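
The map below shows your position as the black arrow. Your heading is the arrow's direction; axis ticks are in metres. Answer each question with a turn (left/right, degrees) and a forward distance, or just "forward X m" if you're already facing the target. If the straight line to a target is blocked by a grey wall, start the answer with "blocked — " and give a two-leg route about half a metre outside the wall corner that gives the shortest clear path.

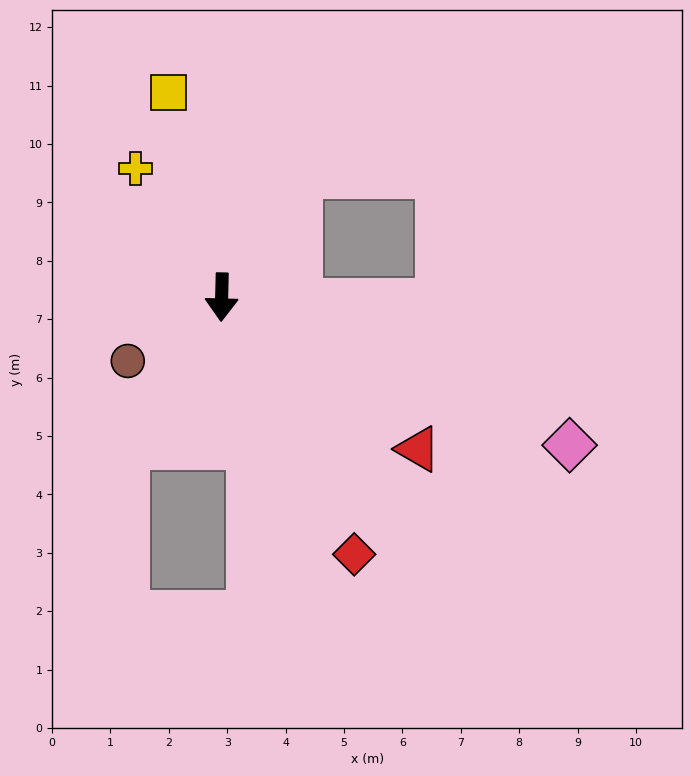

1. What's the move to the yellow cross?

turn right 145°, forward 2.7 m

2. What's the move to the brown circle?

turn right 54°, forward 1.9 m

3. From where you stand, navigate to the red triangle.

turn left 54°, forward 4.3 m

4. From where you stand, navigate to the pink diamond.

turn left 68°, forward 6.5 m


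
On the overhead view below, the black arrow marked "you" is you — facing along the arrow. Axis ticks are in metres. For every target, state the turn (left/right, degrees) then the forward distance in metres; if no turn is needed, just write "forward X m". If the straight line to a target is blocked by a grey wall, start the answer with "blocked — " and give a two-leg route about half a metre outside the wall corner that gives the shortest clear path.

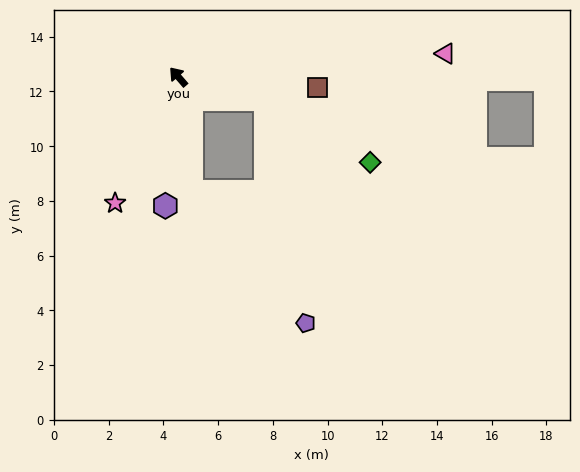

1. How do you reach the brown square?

turn right 135°, forward 5.1 m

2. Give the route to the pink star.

turn left 113°, forward 5.2 m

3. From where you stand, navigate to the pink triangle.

turn right 126°, forward 9.8 m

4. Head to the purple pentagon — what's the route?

blocked — turn left 146°, forward 4.2 m, then turn left 34°, forward 6.4 m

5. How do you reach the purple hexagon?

turn left 133°, forward 4.7 m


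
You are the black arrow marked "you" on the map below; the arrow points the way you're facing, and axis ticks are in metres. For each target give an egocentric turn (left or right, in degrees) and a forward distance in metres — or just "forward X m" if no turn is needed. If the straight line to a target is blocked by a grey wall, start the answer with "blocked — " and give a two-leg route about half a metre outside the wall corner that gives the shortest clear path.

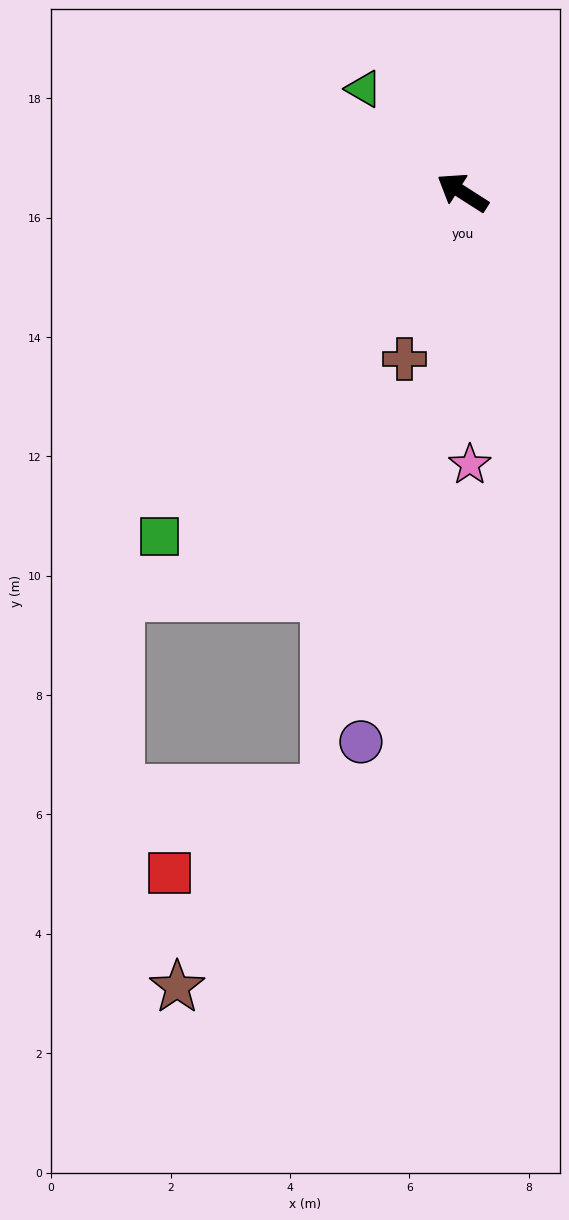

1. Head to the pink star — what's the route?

turn left 124°, forward 4.6 m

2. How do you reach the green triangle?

turn right 14°, forward 2.4 m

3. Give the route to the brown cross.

turn left 103°, forward 3.0 m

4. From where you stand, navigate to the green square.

turn left 81°, forward 7.7 m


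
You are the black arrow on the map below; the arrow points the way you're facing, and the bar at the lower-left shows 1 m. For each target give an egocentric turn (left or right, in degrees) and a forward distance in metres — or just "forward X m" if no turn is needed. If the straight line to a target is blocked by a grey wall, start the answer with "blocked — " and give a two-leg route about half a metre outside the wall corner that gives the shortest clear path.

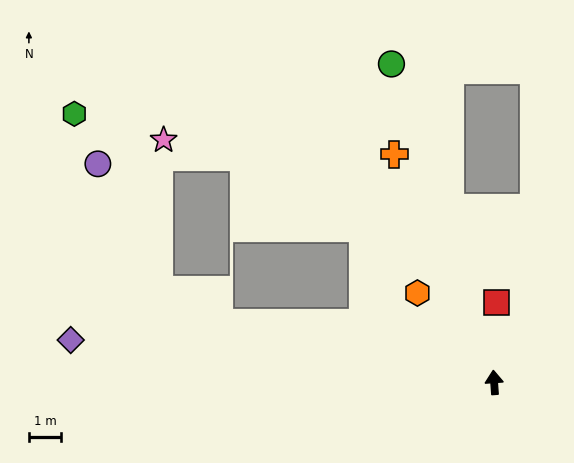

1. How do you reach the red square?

turn right 6°, forward 2.5 m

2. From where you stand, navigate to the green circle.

turn left 14°, forward 10.3 m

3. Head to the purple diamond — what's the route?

turn left 80°, forward 13.1 m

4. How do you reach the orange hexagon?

turn left 37°, forward 3.6 m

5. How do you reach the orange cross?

turn left 20°, forward 7.7 m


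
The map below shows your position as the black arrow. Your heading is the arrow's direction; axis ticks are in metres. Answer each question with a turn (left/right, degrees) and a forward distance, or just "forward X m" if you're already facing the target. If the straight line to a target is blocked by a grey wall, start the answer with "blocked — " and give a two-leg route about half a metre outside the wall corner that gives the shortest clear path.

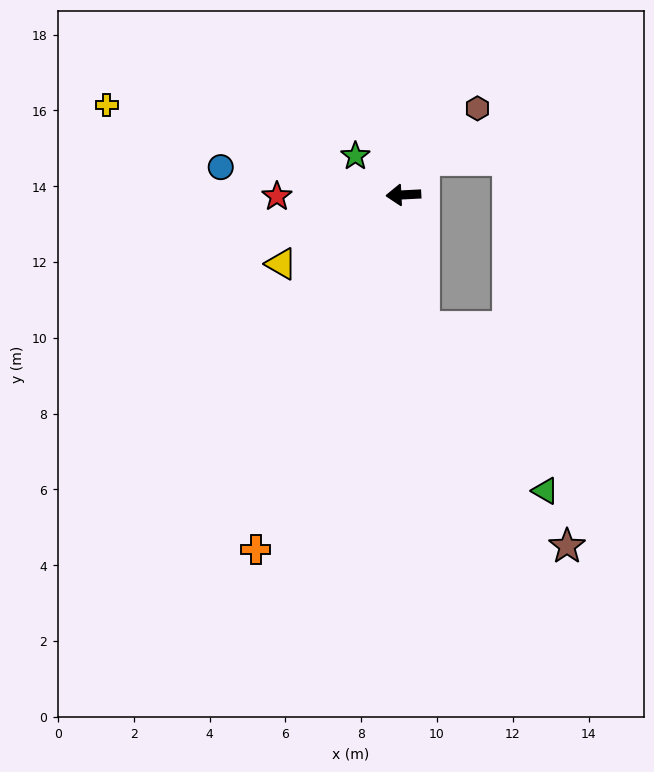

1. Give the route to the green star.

turn right 42°, forward 1.6 m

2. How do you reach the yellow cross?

turn right 20°, forward 8.2 m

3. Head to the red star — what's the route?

turn right 2°, forward 3.3 m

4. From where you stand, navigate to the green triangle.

blocked — turn left 96°, forward 3.5 m, then turn left 28°, forward 5.4 m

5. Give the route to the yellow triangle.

turn left 27°, forward 3.7 m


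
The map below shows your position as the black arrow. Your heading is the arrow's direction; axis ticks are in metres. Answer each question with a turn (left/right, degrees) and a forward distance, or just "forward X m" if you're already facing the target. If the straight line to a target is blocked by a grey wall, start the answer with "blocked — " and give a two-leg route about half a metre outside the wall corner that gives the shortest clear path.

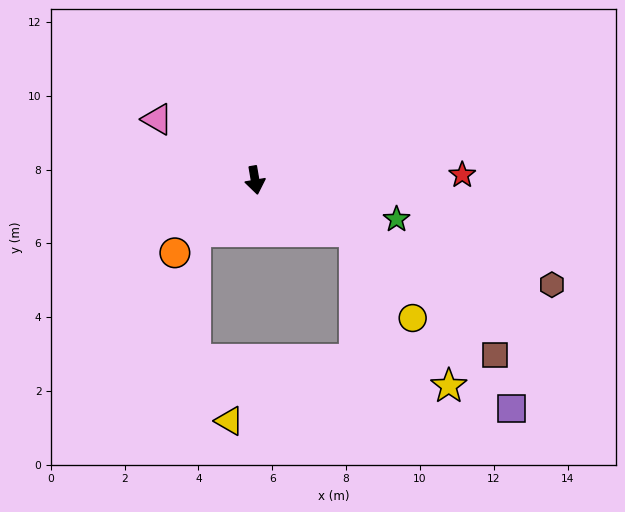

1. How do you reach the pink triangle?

turn right 132°, forward 3.1 m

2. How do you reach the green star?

turn left 65°, forward 4.0 m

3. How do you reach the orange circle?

turn right 57°, forward 2.9 m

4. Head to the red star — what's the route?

turn left 82°, forward 5.6 m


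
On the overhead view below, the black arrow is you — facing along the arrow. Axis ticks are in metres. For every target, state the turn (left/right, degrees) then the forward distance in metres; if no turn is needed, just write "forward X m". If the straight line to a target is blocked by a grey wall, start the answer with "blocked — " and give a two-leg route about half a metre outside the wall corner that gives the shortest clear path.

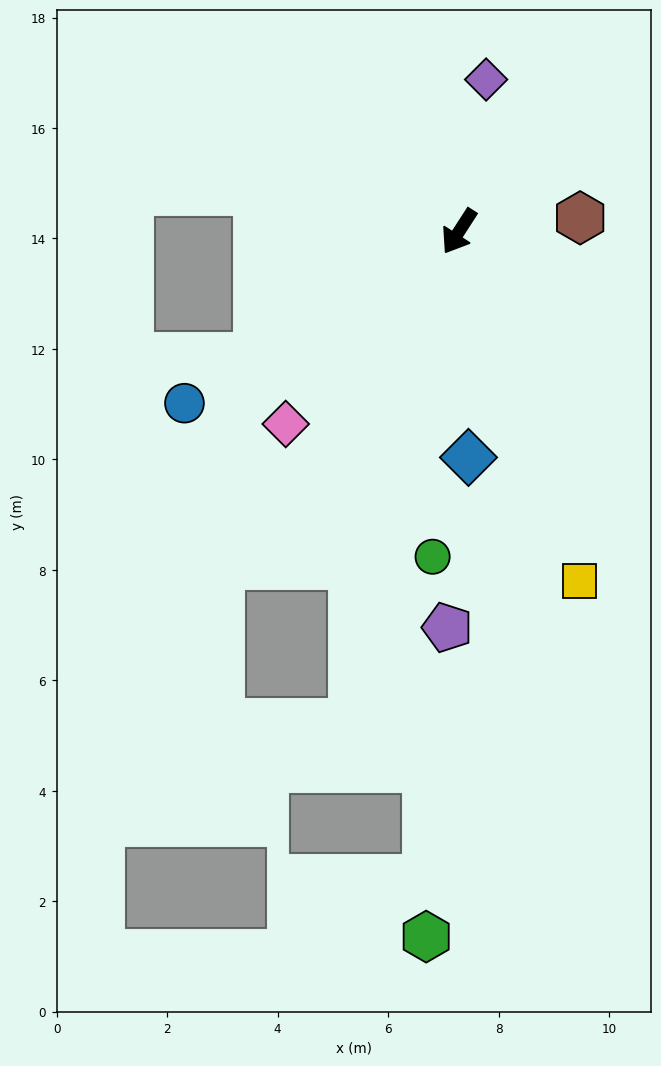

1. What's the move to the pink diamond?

turn right 9°, forward 4.7 m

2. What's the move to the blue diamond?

turn left 35°, forward 4.1 m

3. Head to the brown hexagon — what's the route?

turn left 129°, forward 2.2 m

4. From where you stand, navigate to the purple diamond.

turn right 157°, forward 2.8 m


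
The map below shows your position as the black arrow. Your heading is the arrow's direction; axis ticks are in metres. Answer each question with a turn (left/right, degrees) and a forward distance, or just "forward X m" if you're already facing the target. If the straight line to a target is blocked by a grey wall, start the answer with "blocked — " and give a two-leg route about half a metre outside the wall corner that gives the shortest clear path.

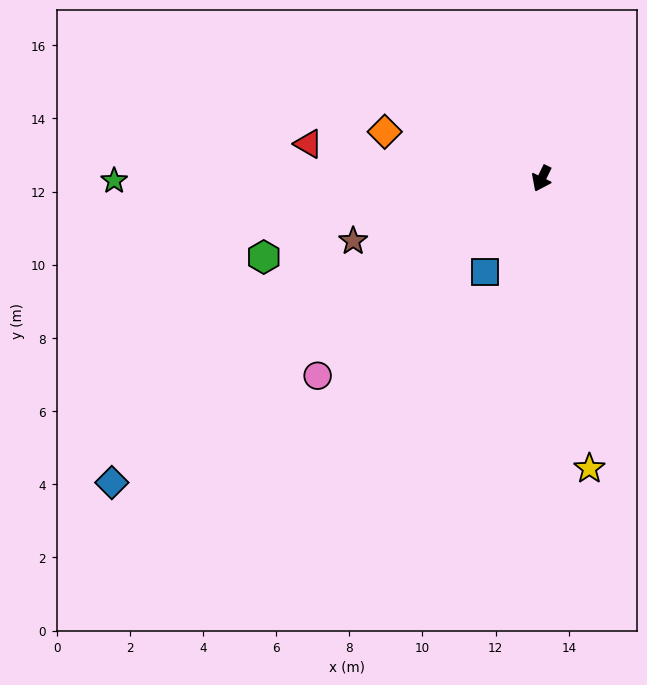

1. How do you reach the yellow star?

turn left 35°, forward 8.0 m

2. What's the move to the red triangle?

turn right 73°, forward 6.4 m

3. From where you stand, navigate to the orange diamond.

turn right 81°, forward 4.5 m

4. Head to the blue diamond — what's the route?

turn right 29°, forward 14.4 m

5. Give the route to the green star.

turn right 64°, forward 11.7 m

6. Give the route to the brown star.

turn right 46°, forward 5.4 m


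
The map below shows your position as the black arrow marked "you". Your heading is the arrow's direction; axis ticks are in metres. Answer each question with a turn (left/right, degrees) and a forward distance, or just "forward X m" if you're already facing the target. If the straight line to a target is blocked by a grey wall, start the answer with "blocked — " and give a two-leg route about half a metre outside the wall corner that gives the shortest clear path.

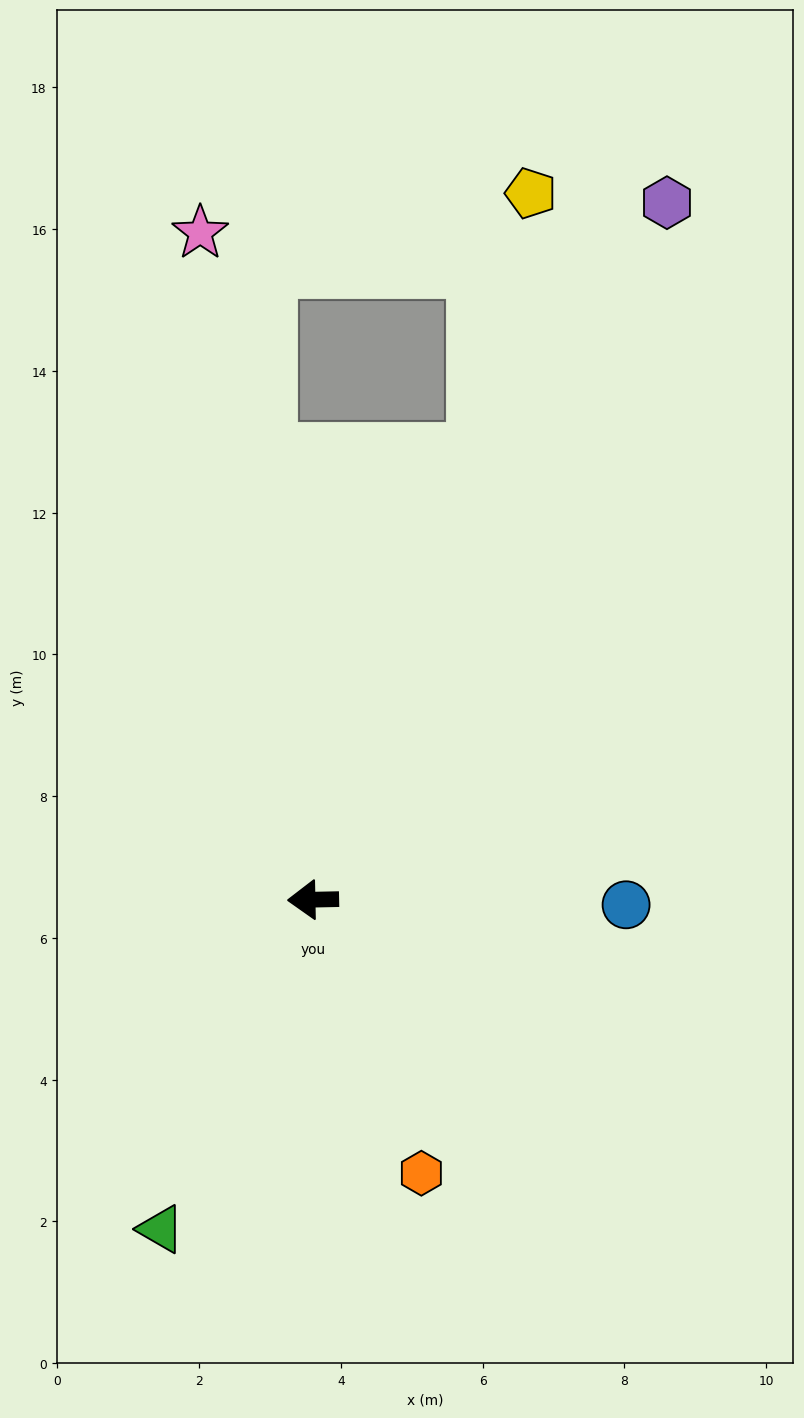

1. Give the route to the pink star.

turn right 82°, forward 9.5 m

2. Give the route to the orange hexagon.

turn left 110°, forward 4.2 m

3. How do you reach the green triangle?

turn left 64°, forward 5.1 m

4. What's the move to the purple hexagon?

turn right 118°, forward 11.0 m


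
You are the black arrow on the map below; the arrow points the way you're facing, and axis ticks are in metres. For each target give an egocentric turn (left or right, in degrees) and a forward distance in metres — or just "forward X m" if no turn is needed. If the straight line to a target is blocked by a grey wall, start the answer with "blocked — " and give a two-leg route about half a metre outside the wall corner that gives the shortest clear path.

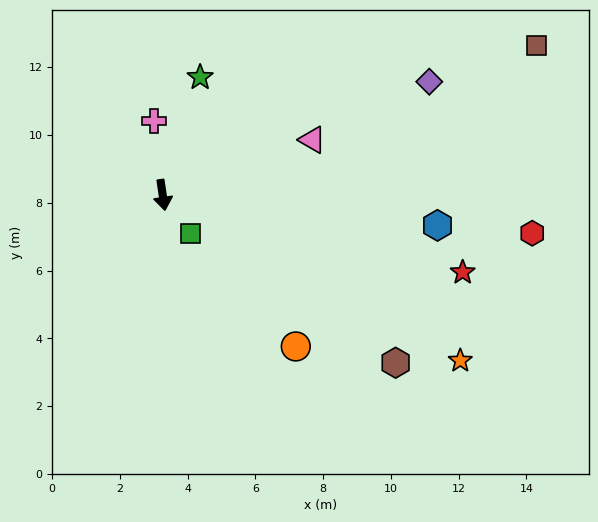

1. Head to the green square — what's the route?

turn left 27°, forward 1.4 m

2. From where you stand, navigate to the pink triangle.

turn left 102°, forward 4.7 m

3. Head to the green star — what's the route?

turn left 154°, forward 3.6 m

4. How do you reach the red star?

turn left 67°, forward 9.1 m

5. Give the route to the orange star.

turn left 52°, forward 10.1 m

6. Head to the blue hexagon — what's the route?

turn left 75°, forward 8.2 m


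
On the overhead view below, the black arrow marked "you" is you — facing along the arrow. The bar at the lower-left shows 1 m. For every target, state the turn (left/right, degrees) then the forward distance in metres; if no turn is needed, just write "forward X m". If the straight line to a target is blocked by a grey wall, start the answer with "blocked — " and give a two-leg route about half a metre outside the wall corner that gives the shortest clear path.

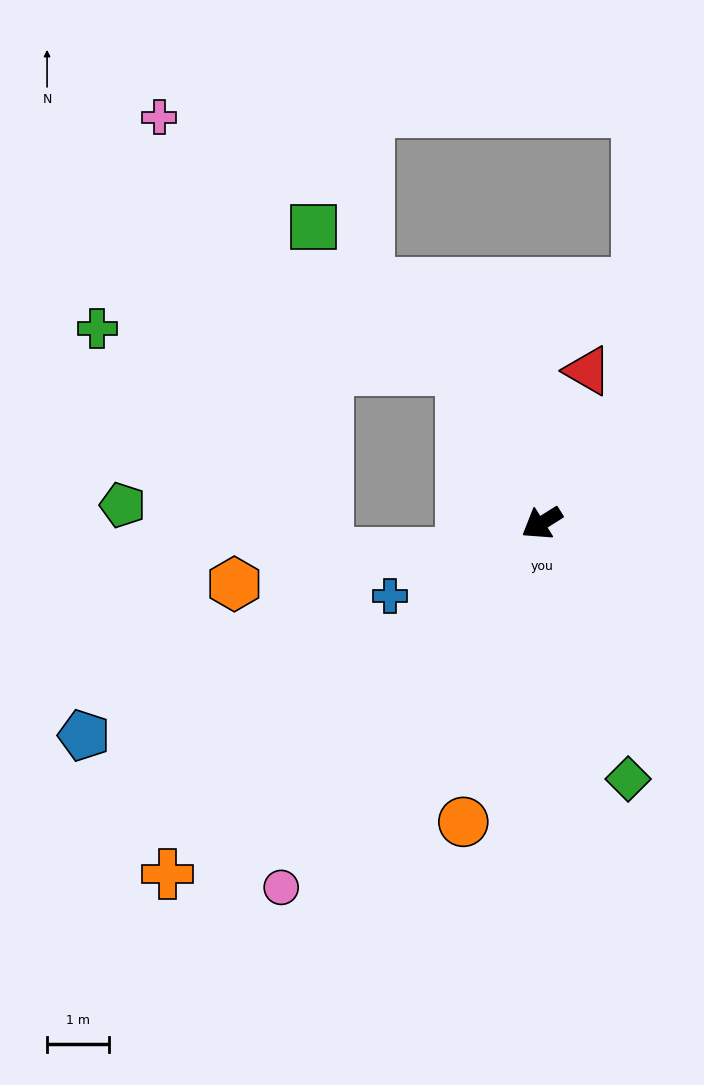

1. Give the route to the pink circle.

turn left 22°, forward 7.3 m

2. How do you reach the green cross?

blocked — turn right 95°, forward 2.8 m, then turn left 56°, forward 5.9 m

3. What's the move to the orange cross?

turn left 11°, forward 8.3 m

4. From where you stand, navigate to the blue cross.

turn right 7°, forward 2.7 m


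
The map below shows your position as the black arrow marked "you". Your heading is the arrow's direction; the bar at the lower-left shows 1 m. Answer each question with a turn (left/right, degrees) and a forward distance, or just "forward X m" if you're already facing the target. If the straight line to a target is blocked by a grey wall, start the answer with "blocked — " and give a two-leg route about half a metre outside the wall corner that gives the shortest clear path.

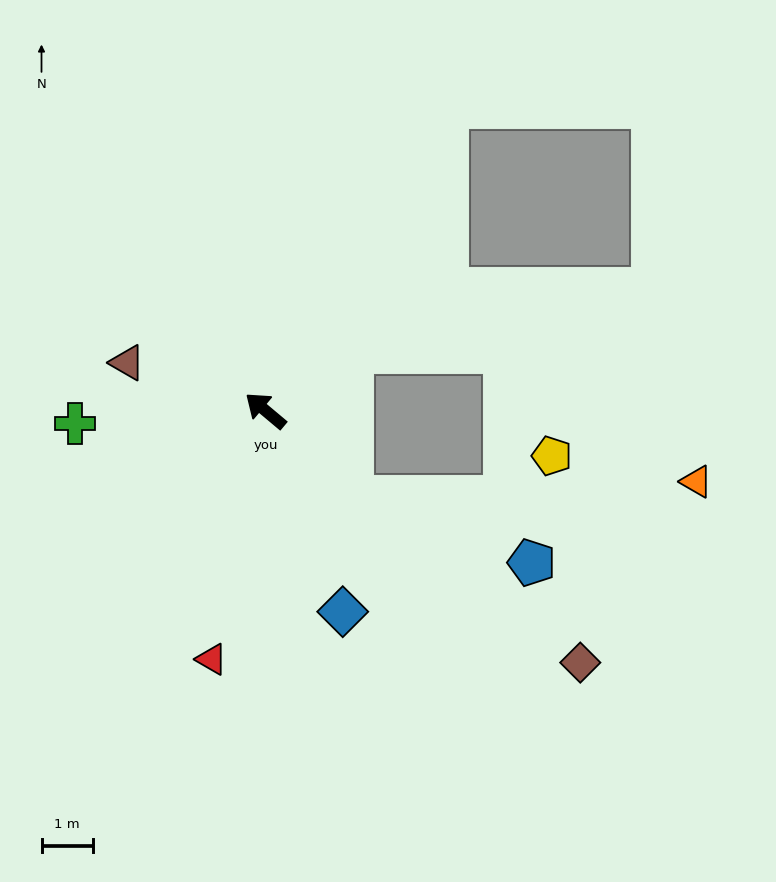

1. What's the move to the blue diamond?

turn left 151°, forward 4.2 m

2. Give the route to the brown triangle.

turn left 21°, forward 2.8 m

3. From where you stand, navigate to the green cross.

turn left 44°, forward 3.7 m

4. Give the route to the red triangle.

turn left 118°, forward 4.9 m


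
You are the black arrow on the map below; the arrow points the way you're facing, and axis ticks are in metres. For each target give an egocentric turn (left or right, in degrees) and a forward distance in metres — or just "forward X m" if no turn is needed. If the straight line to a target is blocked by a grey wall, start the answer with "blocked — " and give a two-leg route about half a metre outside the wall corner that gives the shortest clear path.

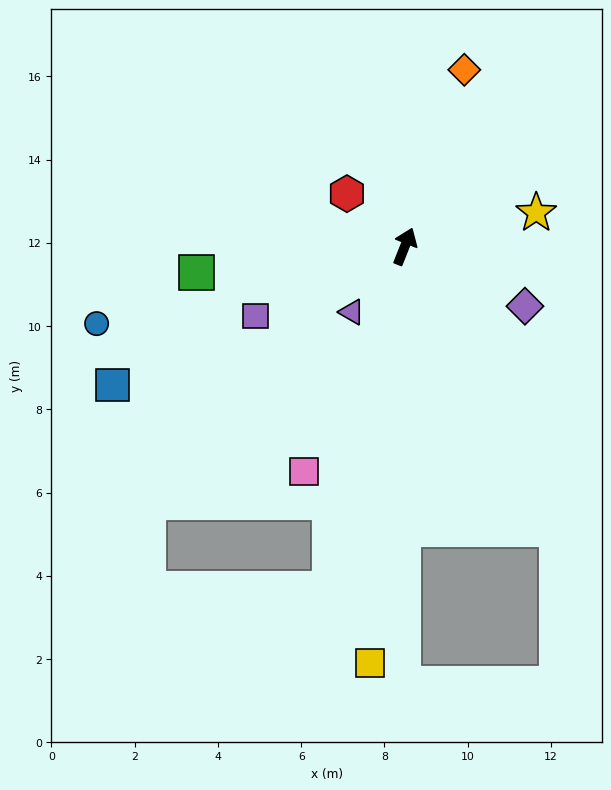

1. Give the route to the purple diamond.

turn right 95°, forward 3.2 m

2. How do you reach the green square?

turn left 119°, forward 5.0 m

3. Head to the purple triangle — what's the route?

turn left 163°, forward 2.0 m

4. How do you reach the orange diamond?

turn left 3°, forward 4.5 m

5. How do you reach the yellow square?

turn right 163°, forward 10.0 m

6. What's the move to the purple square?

turn left 137°, forward 4.0 m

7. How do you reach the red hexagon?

turn left 69°, forward 1.9 m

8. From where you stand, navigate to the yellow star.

turn right 54°, forward 3.3 m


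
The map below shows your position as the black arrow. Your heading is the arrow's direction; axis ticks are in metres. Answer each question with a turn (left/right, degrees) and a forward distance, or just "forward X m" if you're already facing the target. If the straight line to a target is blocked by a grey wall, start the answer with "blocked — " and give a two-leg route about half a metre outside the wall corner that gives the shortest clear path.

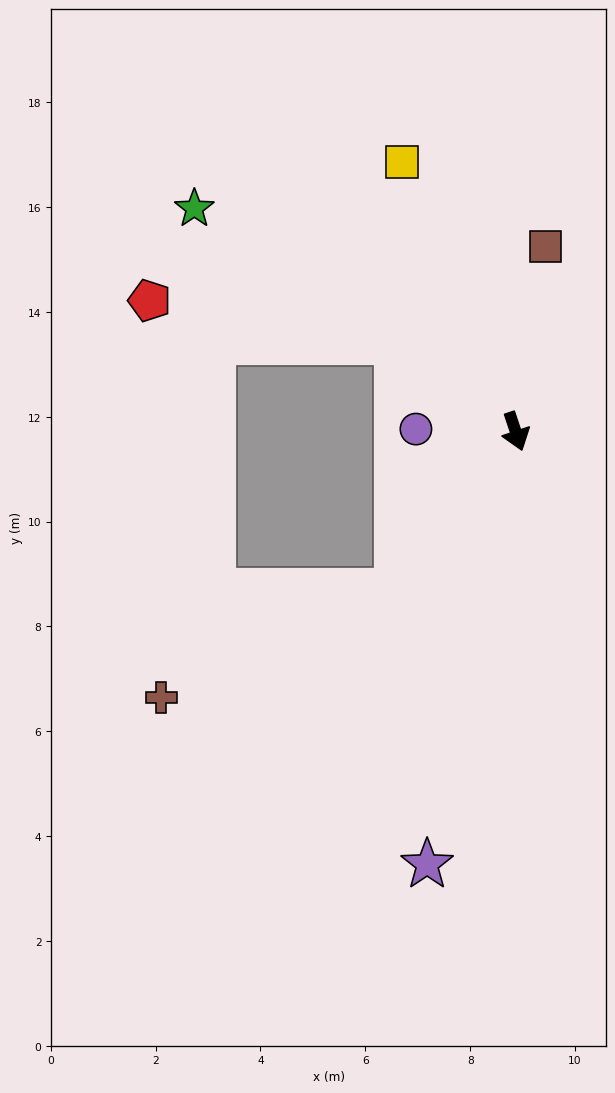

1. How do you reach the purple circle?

turn right 110°, forward 1.9 m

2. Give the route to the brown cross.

blocked — turn right 55°, forward 3.8 m, then turn right 29°, forward 4.9 m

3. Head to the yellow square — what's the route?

turn right 176°, forward 5.6 m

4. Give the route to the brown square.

turn left 153°, forward 3.6 m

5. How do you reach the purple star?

turn right 30°, forward 8.4 m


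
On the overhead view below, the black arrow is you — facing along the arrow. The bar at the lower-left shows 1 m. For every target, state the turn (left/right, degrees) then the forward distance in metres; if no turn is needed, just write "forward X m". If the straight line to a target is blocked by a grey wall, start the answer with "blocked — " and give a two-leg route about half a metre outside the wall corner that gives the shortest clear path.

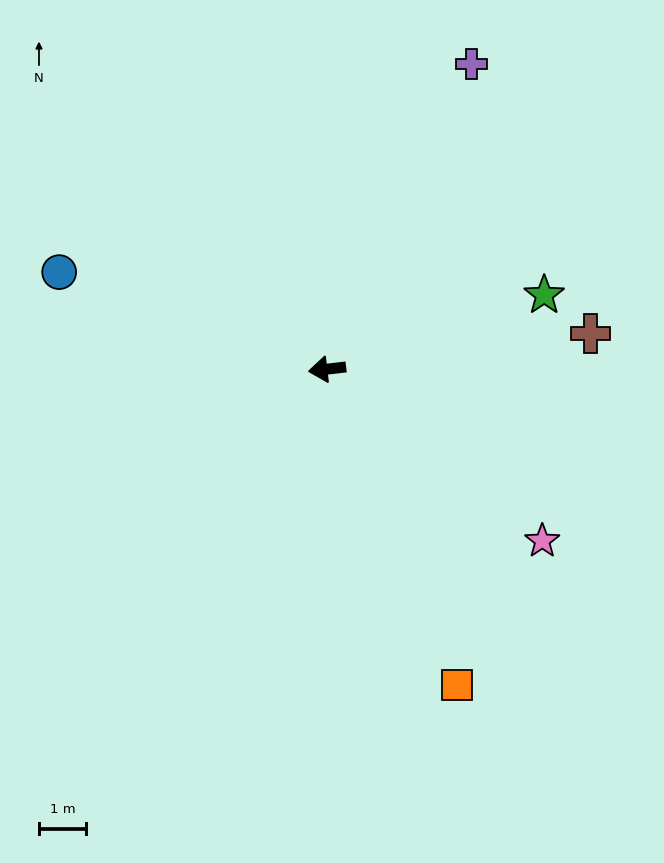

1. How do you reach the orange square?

turn left 106°, forward 7.2 m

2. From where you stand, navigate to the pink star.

turn left 135°, forward 5.8 m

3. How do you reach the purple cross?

turn right 122°, forward 7.1 m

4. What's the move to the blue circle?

turn right 27°, forward 6.0 m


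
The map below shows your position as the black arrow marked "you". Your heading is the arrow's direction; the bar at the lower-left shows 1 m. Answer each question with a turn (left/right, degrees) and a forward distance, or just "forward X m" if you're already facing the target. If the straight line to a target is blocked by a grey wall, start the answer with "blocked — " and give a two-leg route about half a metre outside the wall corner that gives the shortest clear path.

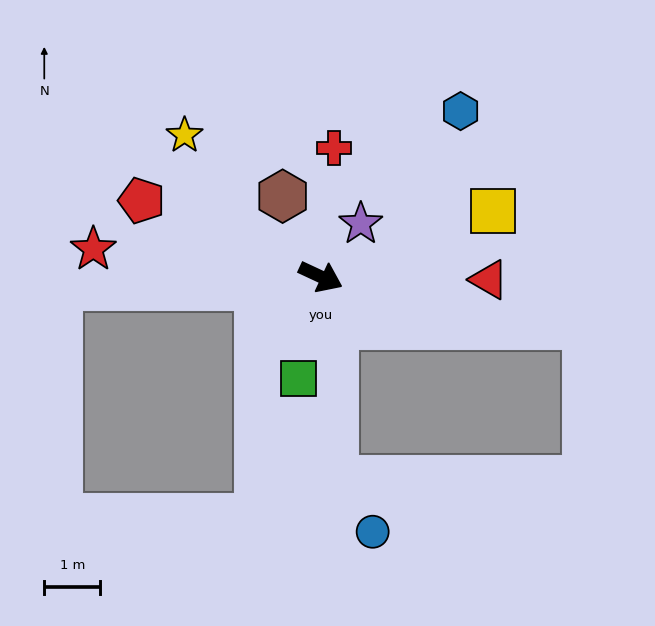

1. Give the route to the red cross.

turn left 109°, forward 2.3 m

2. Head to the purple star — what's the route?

turn left 78°, forward 1.2 m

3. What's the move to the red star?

turn right 162°, forward 4.1 m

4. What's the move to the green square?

turn right 77°, forward 1.9 m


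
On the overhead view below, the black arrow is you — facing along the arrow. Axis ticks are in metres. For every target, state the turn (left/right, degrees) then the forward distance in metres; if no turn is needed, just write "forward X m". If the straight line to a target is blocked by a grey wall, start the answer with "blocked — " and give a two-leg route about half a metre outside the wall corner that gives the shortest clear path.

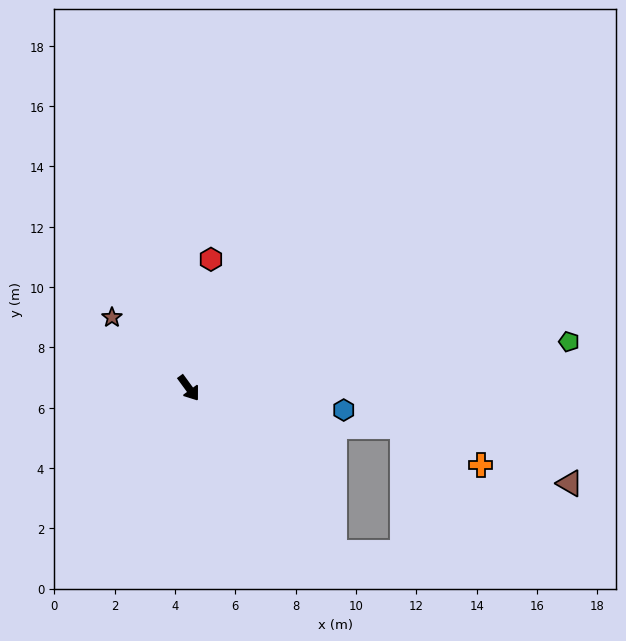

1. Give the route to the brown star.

turn right 169°, forward 3.5 m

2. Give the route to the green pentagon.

turn left 61°, forward 12.7 m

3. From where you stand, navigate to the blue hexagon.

turn left 46°, forward 5.2 m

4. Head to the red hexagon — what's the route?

turn left 134°, forward 4.3 m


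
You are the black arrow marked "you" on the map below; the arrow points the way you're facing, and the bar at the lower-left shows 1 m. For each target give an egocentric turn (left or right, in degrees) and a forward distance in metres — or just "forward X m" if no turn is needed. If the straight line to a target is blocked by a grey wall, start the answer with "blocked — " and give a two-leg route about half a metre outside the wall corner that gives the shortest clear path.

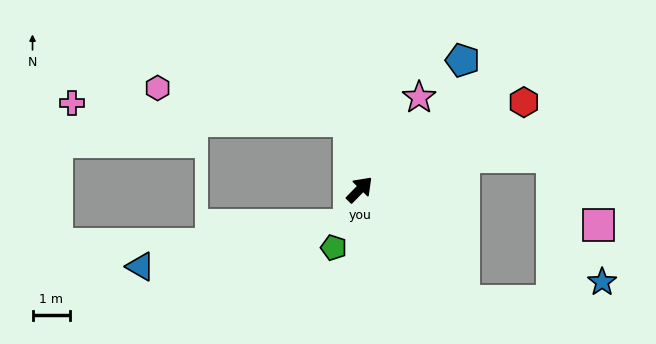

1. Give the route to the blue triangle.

blocked — turn right 153°, forward 1.0 m, then turn right 61°, forward 5.6 m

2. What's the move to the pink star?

turn left 11°, forward 2.9 m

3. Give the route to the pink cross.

blocked — turn left 53°, forward 1.8 m, then turn left 77°, forward 7.4 m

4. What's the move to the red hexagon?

turn right 18°, forward 4.9 m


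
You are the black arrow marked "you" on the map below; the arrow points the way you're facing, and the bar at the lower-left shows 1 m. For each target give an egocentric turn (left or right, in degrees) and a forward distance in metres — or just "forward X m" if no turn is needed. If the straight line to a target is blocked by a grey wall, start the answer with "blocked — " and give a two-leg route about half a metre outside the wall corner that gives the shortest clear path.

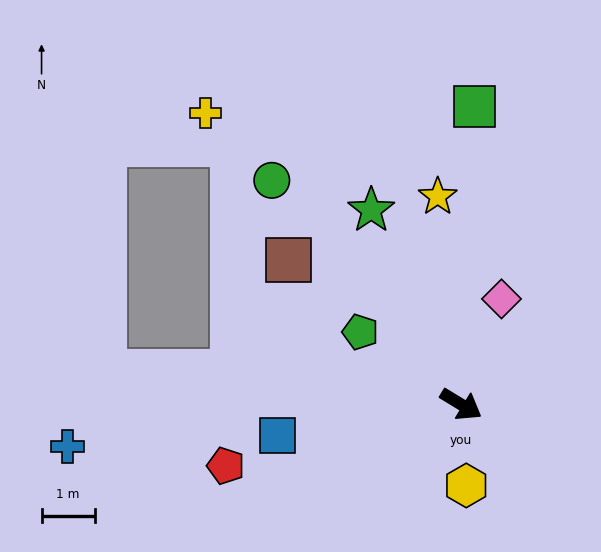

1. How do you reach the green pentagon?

turn left 176°, forward 2.3 m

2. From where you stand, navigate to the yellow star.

turn left 128°, forward 3.9 m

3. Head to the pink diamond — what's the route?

turn left 100°, forward 2.1 m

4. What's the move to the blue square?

turn right 139°, forward 3.5 m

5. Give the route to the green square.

turn left 119°, forward 5.6 m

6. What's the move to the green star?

turn left 146°, forward 4.0 m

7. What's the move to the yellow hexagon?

turn right 55°, forward 1.5 m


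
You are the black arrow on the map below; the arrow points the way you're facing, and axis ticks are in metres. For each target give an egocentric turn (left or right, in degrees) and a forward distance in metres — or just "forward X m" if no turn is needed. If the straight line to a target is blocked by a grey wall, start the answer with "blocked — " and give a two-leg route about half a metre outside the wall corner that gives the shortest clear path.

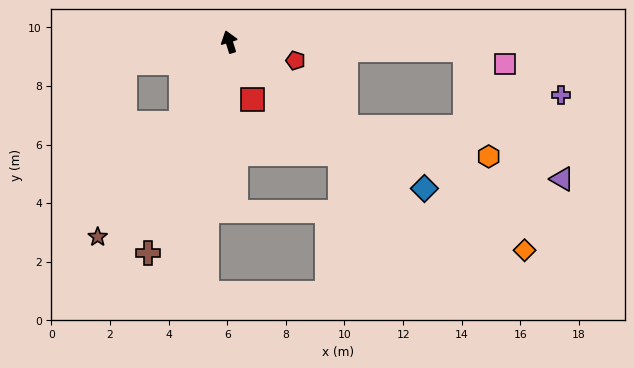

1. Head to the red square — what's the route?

turn right 175°, forward 2.1 m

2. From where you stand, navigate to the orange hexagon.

blocked — turn right 144°, forward 4.9 m, then turn left 25°, forward 5.0 m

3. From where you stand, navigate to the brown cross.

turn left 142°, forward 7.7 m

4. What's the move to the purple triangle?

blocked — turn right 109°, forward 8.1 m, then turn right 52°, forward 5.5 m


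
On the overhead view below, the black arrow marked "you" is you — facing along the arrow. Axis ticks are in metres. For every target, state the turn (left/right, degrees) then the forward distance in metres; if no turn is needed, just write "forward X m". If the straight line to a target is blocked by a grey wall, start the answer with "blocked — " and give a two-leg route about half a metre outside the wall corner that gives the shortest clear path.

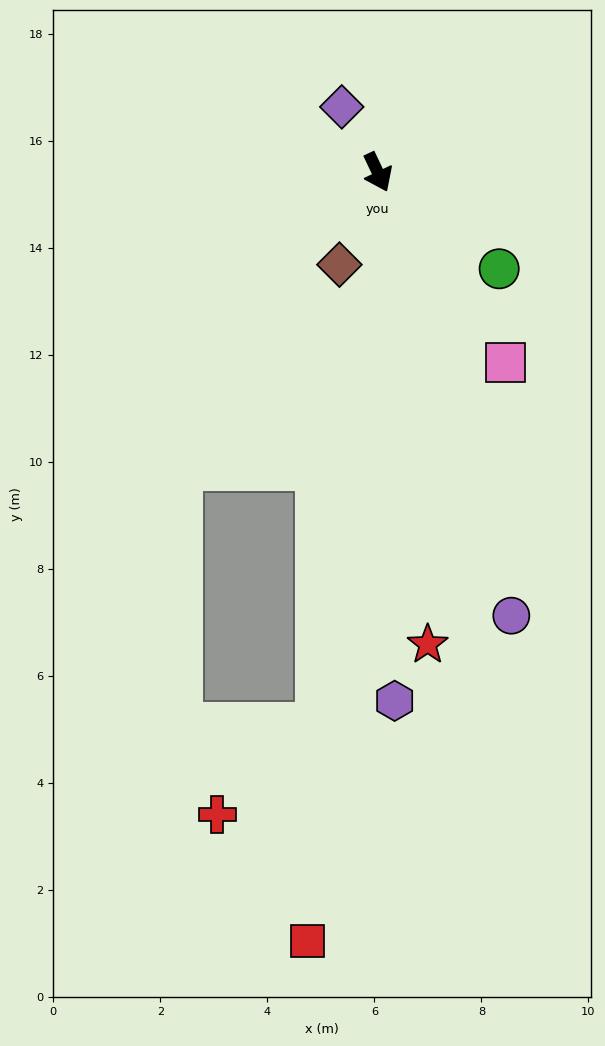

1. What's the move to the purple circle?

turn right 9°, forward 8.7 m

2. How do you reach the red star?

turn right 19°, forward 8.9 m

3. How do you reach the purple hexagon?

turn right 23°, forward 9.9 m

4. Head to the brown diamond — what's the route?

turn right 48°, forward 1.9 m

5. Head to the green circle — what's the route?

turn left 26°, forward 2.9 m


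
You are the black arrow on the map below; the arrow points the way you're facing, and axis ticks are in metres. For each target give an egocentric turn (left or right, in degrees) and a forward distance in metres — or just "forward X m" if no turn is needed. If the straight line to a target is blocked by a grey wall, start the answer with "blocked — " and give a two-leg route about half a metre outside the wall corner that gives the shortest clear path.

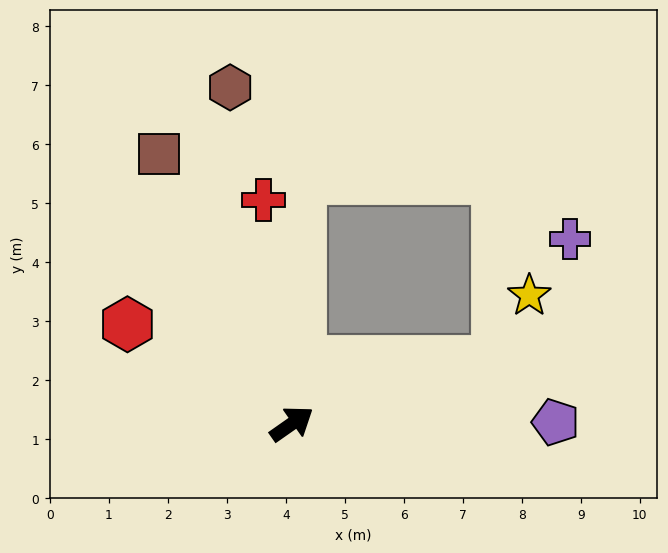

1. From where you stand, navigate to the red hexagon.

turn left 114°, forward 3.3 m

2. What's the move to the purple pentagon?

turn right 35°, forward 4.5 m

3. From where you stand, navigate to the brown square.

turn left 81°, forward 5.1 m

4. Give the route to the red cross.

turn left 62°, forward 3.8 m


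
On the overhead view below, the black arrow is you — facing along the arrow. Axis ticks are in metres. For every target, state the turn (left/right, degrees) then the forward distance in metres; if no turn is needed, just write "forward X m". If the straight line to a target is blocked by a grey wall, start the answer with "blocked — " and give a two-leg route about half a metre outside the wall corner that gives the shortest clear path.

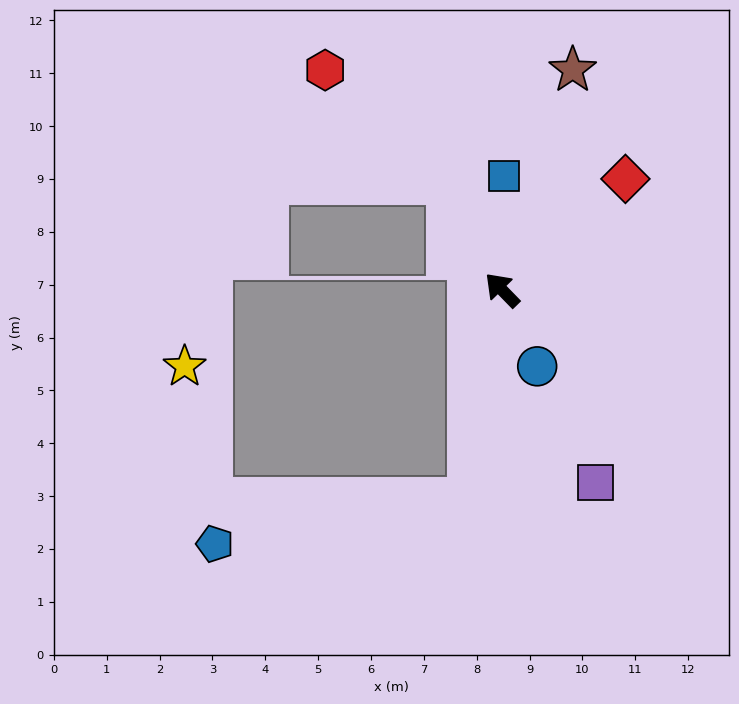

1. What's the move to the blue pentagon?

blocked — turn left 127°, forward 4.0 m, then turn right 71°, forward 4.9 m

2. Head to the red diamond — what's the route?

turn right 92°, forward 3.1 m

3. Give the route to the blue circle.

turn left 160°, forward 1.6 m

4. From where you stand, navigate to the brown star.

turn right 62°, forward 4.4 m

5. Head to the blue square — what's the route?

turn right 45°, forward 2.2 m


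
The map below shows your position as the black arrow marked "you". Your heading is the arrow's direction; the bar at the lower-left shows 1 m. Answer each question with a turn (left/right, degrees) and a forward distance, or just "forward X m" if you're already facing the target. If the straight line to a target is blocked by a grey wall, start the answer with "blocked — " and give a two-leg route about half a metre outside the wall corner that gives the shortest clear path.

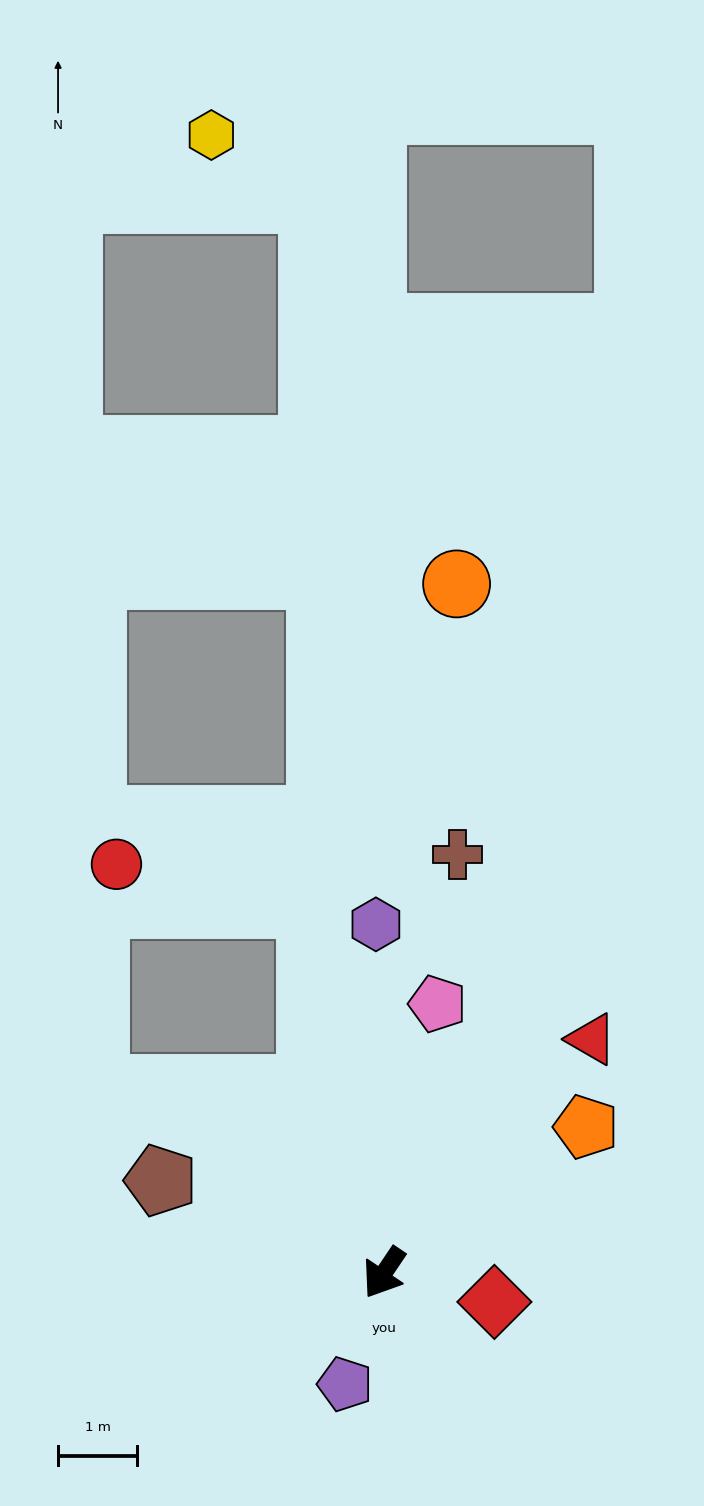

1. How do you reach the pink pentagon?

turn right 157°, forward 3.5 m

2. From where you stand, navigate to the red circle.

blocked — turn right 135°, forward 4.8 m, then turn left 67°, forward 2.5 m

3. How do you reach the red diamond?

turn left 109°, forward 1.4 m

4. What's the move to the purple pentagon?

turn left 15°, forward 1.5 m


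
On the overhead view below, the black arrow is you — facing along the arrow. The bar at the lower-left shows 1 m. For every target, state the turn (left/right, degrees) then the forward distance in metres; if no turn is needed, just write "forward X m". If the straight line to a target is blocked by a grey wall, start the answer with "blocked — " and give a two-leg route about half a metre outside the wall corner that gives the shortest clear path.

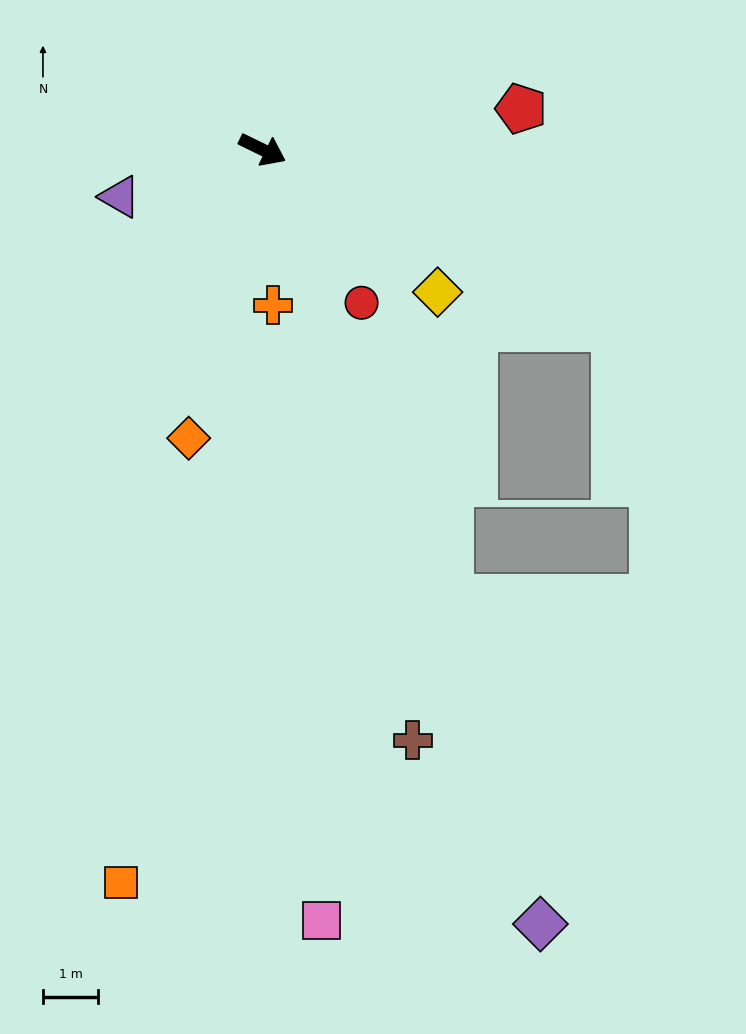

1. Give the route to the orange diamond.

turn right 78°, forward 5.4 m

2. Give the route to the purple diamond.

turn right 44°, forward 14.9 m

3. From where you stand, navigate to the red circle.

turn right 31°, forward 3.3 m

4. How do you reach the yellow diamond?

turn right 13°, forward 4.1 m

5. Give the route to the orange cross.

turn right 60°, forward 2.8 m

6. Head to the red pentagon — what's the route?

turn left 35°, forward 4.8 m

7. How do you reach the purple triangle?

turn right 136°, forward 2.7 m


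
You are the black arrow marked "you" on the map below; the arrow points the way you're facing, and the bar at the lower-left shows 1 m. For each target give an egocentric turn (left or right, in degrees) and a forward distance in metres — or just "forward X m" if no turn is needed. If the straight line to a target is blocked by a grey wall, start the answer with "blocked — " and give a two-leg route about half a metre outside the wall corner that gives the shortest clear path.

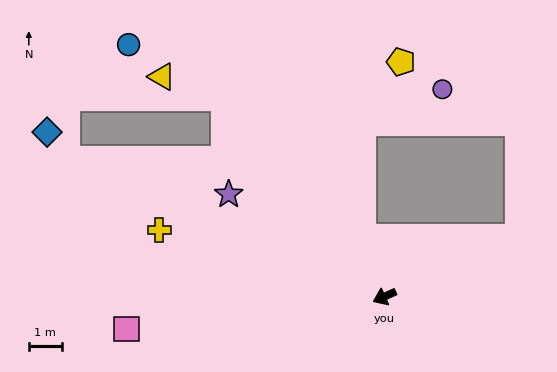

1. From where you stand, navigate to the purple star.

turn right 57°, forward 5.7 m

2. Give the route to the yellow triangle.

blocked — turn right 75°, forward 7.8 m, then turn left 33°, forward 2.0 m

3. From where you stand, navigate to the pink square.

turn right 17°, forward 7.9 m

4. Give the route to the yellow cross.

turn right 41°, forward 7.1 m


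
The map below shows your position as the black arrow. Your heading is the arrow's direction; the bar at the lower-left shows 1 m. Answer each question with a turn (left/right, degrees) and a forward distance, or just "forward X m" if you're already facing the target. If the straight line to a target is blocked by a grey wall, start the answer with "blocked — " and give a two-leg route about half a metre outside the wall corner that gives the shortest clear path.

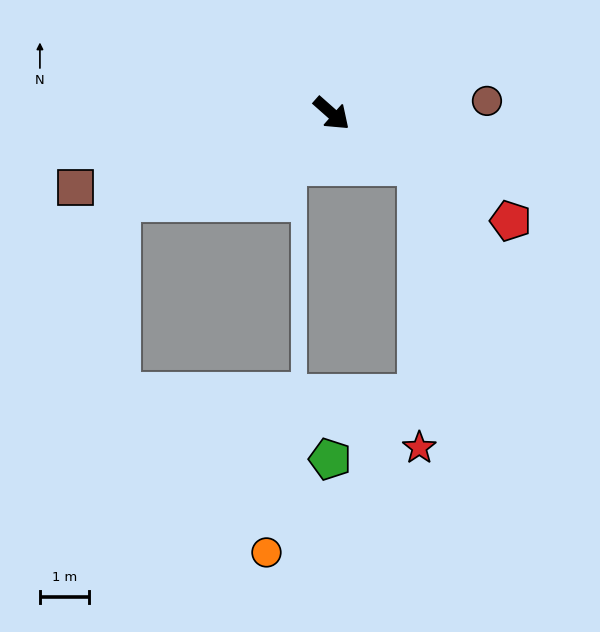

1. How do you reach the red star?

blocked — turn left 11°, forward 2.0 m, then turn right 59°, forward 5.8 m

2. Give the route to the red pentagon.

turn left 11°, forward 4.2 m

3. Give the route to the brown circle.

turn left 46°, forward 3.2 m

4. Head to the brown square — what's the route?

turn right 122°, forward 5.4 m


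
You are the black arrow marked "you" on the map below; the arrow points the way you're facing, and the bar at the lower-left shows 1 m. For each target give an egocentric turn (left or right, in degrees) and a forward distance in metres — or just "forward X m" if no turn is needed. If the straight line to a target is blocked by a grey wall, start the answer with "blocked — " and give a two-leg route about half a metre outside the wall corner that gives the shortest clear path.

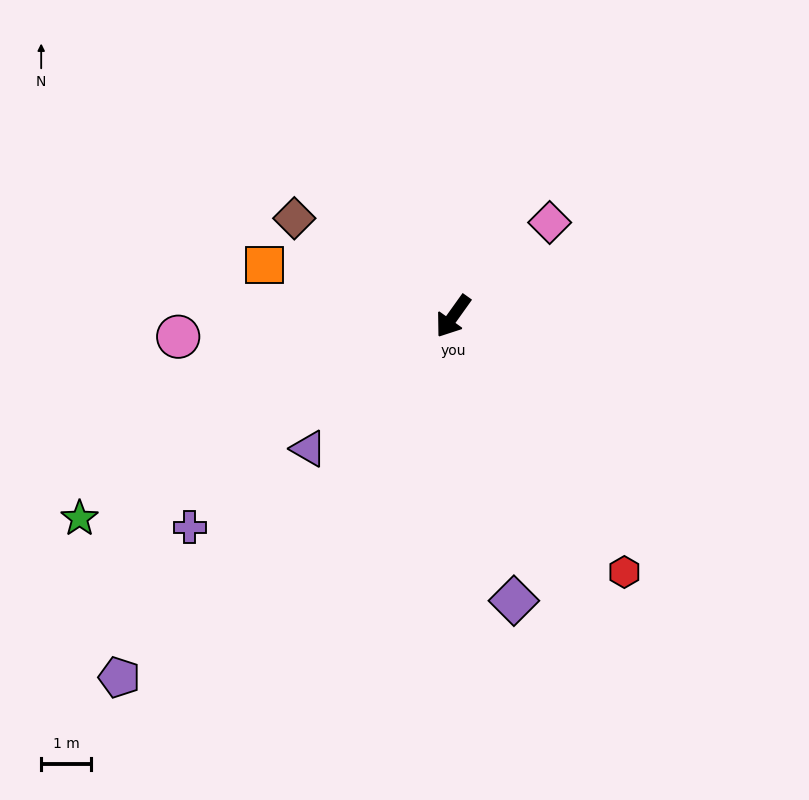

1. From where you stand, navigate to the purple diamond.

turn left 48°, forward 5.8 m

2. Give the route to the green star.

turn right 26°, forward 8.5 m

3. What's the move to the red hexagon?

turn left 69°, forward 6.1 m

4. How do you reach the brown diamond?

turn right 86°, forward 3.7 m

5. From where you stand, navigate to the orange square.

turn right 70°, forward 3.9 m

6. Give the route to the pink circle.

turn right 50°, forward 5.5 m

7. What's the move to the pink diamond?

turn left 170°, forward 2.7 m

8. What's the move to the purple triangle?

turn right 12°, forward 3.9 m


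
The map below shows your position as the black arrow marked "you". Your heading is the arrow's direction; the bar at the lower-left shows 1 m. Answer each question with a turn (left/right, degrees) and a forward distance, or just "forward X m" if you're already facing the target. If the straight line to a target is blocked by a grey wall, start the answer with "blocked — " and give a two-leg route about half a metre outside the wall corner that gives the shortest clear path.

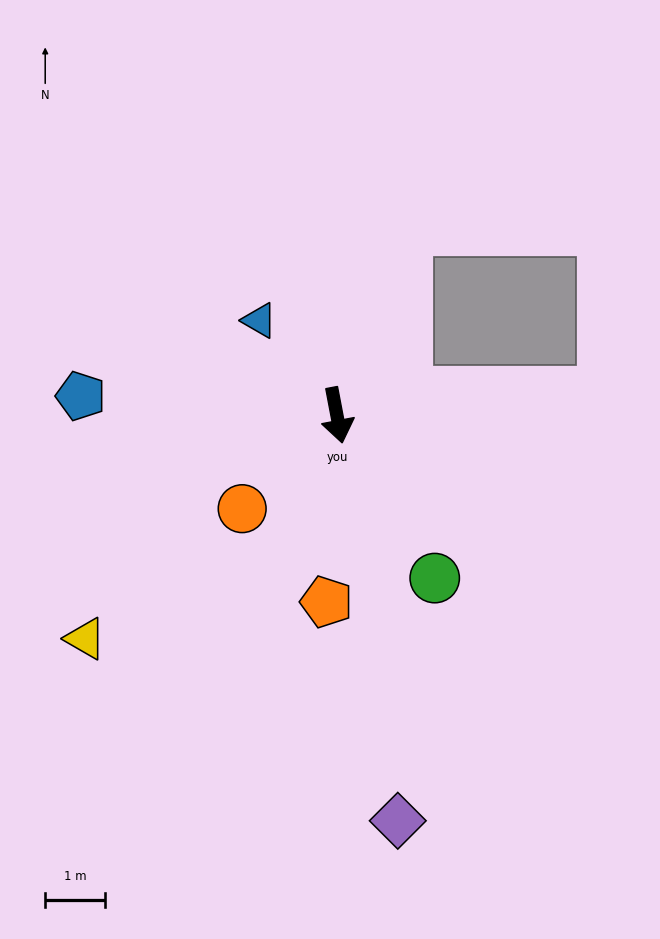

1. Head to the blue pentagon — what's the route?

turn right 105°, forward 4.3 m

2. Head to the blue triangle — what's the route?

turn right 151°, forward 2.0 m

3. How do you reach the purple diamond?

turn right 2°, forward 6.9 m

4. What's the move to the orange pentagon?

turn right 14°, forward 3.1 m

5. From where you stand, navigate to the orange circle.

turn right 56°, forward 2.2 m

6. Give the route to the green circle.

turn left 20°, forward 3.2 m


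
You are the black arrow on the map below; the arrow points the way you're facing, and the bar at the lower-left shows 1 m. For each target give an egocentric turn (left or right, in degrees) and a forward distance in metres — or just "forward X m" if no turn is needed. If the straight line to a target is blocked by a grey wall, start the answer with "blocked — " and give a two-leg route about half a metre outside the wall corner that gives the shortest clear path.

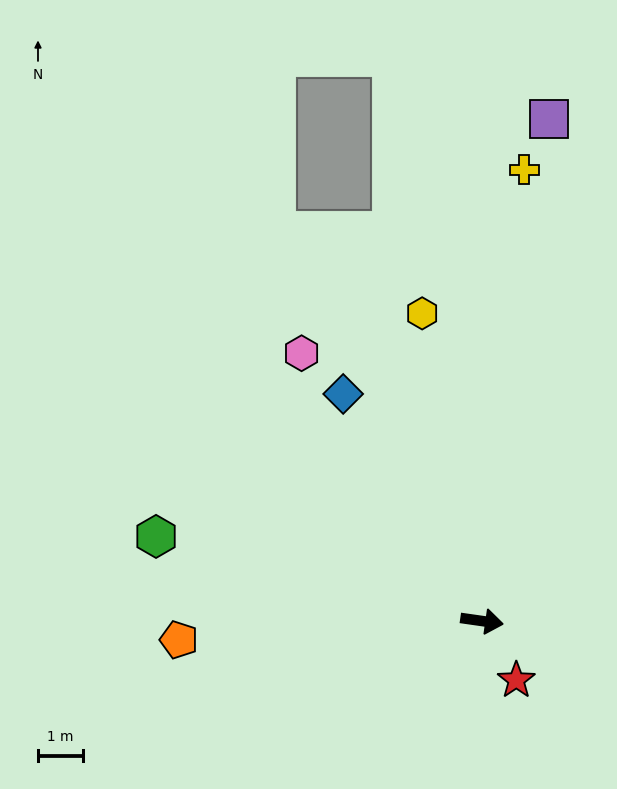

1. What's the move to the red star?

turn right 52°, forward 1.5 m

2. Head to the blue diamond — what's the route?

turn left 130°, forward 5.9 m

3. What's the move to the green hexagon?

turn left 174°, forward 7.5 m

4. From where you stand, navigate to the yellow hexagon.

turn left 109°, forward 6.9 m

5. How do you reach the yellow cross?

turn left 93°, forward 10.0 m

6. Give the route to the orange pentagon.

turn right 168°, forward 6.7 m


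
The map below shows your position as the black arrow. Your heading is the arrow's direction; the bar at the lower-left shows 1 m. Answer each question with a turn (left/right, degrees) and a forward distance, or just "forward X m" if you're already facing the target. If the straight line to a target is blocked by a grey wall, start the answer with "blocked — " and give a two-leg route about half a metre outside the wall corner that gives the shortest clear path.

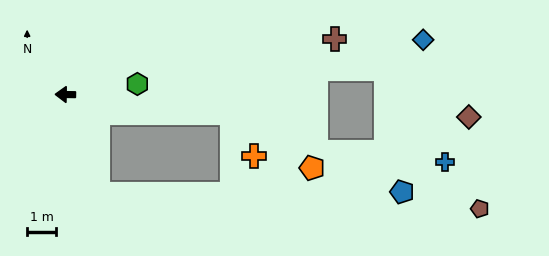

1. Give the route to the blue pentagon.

blocked — turn left 109°, forward 3.6 m, then turn left 72°, forward 10.5 m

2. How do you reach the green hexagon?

turn right 171°, forward 2.5 m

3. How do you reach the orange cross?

blocked — turn left 175°, forward 5.8 m, then turn right 58°, forward 1.7 m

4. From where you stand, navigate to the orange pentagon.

blocked — turn left 175°, forward 5.8 m, then turn right 29°, forward 3.4 m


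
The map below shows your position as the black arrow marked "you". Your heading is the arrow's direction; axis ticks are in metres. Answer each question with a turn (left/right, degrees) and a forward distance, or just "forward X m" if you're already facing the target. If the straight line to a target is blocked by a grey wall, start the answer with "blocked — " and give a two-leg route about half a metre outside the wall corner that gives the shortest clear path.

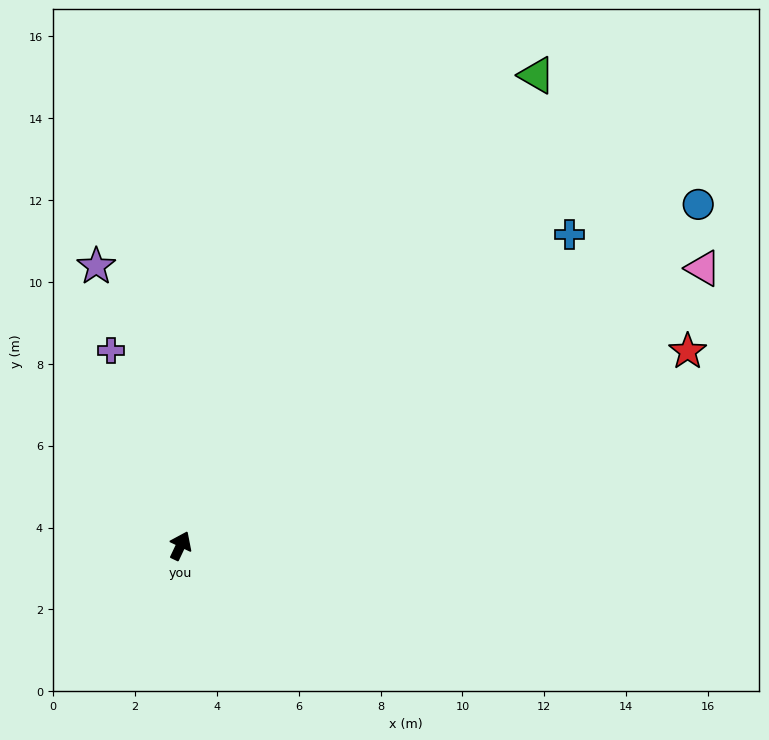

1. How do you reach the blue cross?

turn right 26°, forward 12.2 m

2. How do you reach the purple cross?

turn left 45°, forward 5.1 m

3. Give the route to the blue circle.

turn right 31°, forward 15.1 m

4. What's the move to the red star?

turn right 44°, forward 13.3 m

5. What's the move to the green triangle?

turn right 12°, forward 14.4 m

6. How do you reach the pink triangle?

turn right 37°, forward 14.4 m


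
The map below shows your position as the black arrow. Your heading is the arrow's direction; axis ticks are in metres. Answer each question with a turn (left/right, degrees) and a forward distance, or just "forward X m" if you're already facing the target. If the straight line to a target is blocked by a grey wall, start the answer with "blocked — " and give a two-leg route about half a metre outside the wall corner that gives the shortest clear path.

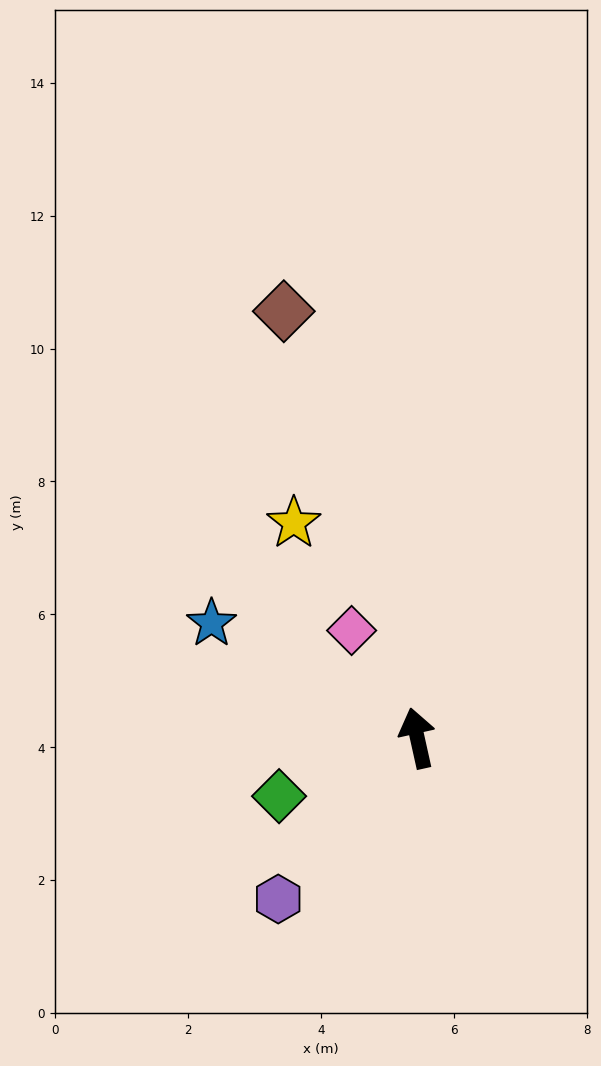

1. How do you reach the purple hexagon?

turn left 127°, forward 3.2 m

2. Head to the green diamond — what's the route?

turn left 100°, forward 2.3 m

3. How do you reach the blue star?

turn left 48°, forward 3.5 m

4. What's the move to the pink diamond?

turn left 19°, forward 1.9 m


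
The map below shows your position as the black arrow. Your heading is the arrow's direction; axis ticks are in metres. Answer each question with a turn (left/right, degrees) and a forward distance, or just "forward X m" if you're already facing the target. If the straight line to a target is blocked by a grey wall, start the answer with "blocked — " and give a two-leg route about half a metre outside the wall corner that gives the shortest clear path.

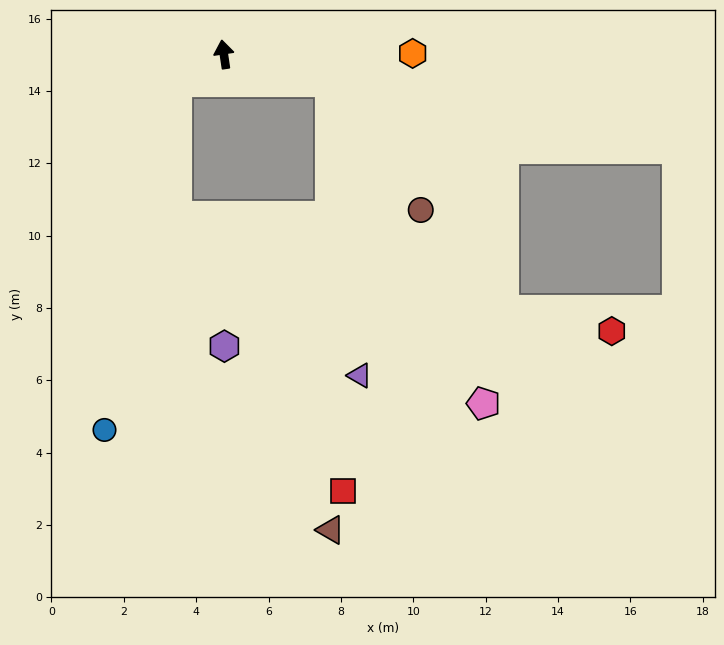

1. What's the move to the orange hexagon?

turn right 98°, forward 5.2 m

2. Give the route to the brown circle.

blocked — turn right 113°, forward 3.0 m, then turn right 40°, forward 4.3 m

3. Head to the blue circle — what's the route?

blocked — turn left 112°, forward 1.5 m, then turn left 48°, forward 9.8 m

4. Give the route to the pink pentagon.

blocked — turn right 113°, forward 3.0 m, then turn right 50°, forward 9.8 m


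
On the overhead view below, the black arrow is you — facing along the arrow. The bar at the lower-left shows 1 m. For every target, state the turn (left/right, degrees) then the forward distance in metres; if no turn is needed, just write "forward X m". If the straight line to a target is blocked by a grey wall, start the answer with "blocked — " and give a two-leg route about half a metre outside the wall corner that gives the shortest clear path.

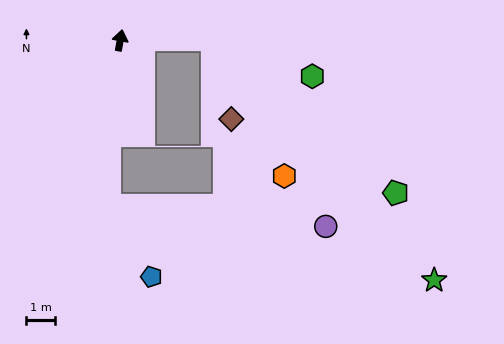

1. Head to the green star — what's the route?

blocked — turn right 79°, forward 3.2 m, then turn right 48°, forward 11.3 m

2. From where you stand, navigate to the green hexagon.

blocked — turn right 79°, forward 3.2 m, then turn right 21°, forward 3.7 m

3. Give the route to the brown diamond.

blocked — turn right 79°, forward 3.2 m, then turn right 78°, forward 2.9 m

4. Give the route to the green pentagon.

blocked — turn right 79°, forward 3.2 m, then turn right 41°, forward 8.3 m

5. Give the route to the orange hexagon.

blocked — turn right 79°, forward 3.2 m, then turn right 63°, forward 5.3 m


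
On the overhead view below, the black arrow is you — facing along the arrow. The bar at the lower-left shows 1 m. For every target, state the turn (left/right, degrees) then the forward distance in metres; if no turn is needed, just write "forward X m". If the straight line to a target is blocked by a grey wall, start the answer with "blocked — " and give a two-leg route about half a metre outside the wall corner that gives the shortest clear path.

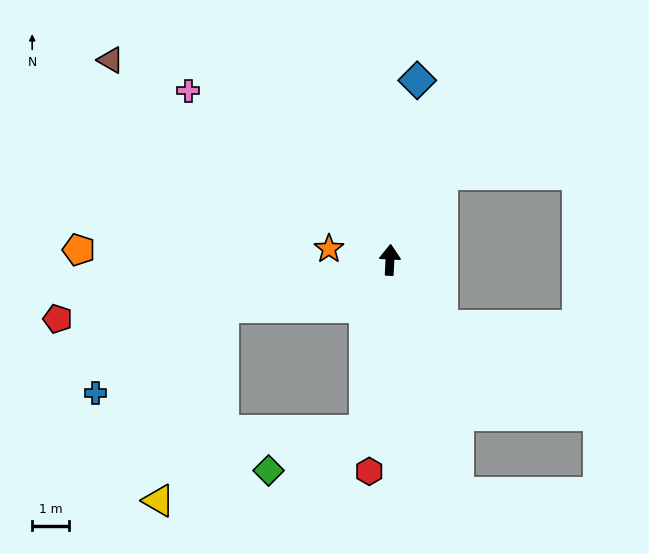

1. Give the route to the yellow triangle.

blocked — turn left 109°, forward 4.6 m, then turn left 55°, forward 5.5 m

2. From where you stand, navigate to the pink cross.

turn left 53°, forward 7.1 m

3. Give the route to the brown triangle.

turn left 57°, forward 9.2 m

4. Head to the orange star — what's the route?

turn left 82°, forward 1.7 m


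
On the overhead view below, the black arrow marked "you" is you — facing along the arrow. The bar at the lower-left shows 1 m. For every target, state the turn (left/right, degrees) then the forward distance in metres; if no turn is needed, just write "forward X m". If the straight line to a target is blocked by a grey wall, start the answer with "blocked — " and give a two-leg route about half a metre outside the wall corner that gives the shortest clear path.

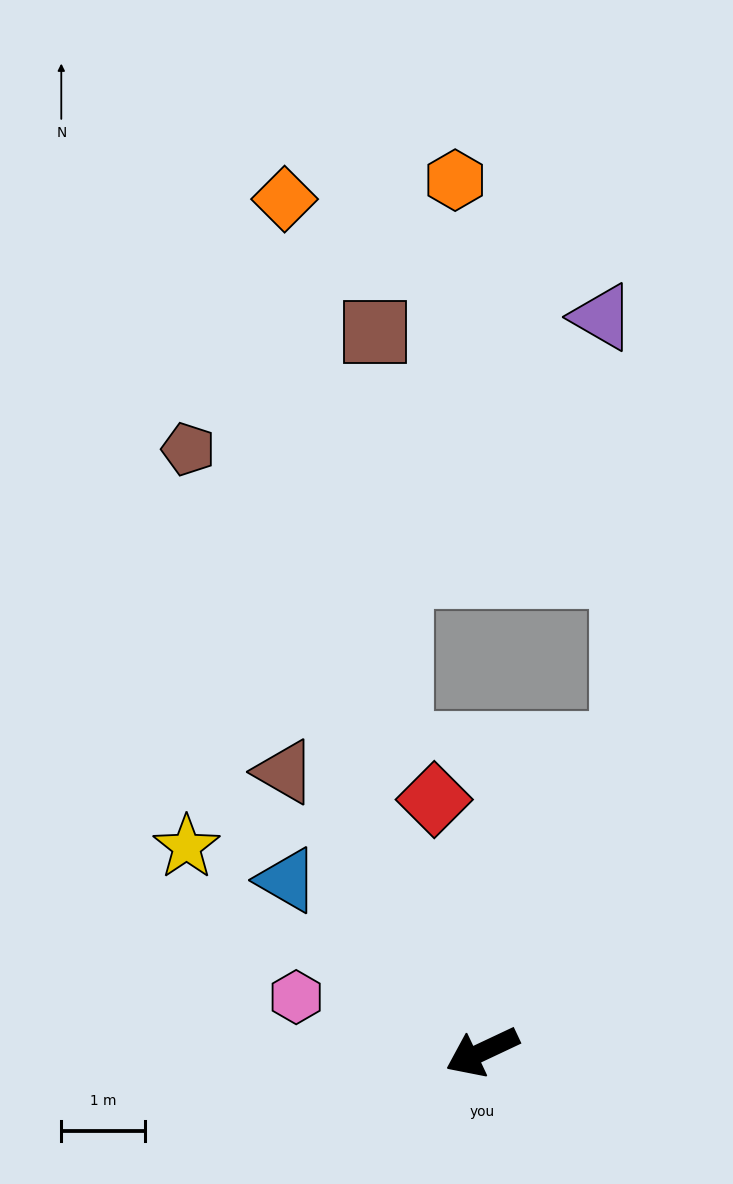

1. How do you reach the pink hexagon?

turn right 42°, forward 2.3 m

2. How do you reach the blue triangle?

turn right 67°, forward 3.1 m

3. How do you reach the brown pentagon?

turn right 89°, forward 8.0 m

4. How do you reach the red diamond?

turn right 104°, forward 3.1 m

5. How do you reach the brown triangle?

turn right 80°, forward 4.1 m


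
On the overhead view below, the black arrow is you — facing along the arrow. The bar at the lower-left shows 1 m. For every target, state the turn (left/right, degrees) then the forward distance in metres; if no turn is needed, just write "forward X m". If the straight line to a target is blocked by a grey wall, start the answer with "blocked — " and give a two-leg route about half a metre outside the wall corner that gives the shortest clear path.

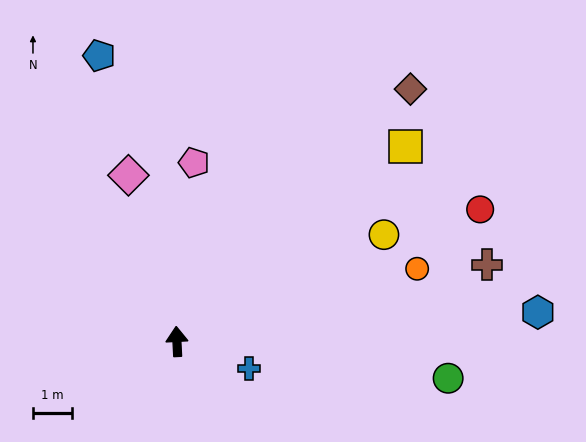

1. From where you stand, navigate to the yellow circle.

turn right 66°, forward 5.9 m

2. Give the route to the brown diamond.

turn right 46°, forward 8.7 m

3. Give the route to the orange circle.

turn right 76°, forward 6.4 m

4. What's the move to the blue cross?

turn right 114°, forward 1.9 m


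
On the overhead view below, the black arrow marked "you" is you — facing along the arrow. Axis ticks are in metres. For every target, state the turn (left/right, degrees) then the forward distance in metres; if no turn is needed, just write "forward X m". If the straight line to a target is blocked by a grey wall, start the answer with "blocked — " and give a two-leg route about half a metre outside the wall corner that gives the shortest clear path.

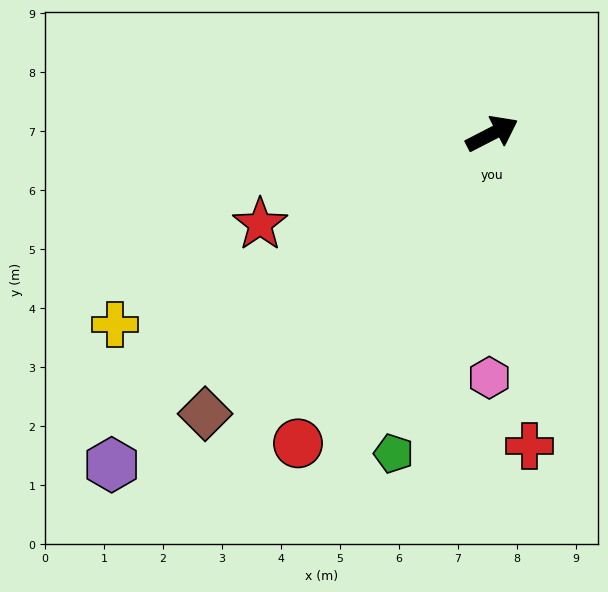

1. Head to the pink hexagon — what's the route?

turn right 118°, forward 4.1 m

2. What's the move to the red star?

turn left 174°, forward 4.2 m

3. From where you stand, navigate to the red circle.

turn right 149°, forward 6.2 m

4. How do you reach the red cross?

turn right 110°, forward 5.3 m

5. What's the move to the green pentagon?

turn right 134°, forward 5.7 m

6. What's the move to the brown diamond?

turn right 163°, forward 6.8 m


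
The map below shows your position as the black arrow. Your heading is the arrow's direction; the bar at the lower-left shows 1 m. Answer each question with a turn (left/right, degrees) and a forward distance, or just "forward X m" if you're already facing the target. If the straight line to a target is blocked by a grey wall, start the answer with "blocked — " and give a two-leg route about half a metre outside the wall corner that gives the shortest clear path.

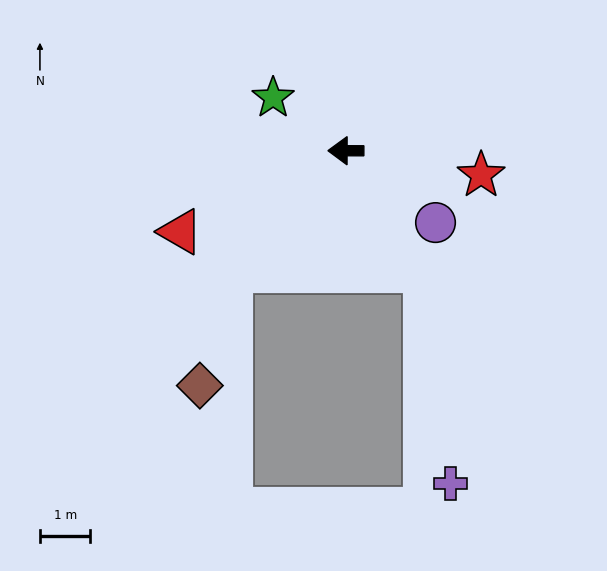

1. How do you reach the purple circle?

turn left 141°, forward 2.3 m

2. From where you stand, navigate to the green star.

turn right 36°, forward 1.8 m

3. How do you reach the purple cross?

blocked — turn left 123°, forward 2.9 m, then turn right 26°, forward 4.2 m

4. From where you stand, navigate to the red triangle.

turn left 26°, forward 3.6 m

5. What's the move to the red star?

turn left 170°, forward 2.7 m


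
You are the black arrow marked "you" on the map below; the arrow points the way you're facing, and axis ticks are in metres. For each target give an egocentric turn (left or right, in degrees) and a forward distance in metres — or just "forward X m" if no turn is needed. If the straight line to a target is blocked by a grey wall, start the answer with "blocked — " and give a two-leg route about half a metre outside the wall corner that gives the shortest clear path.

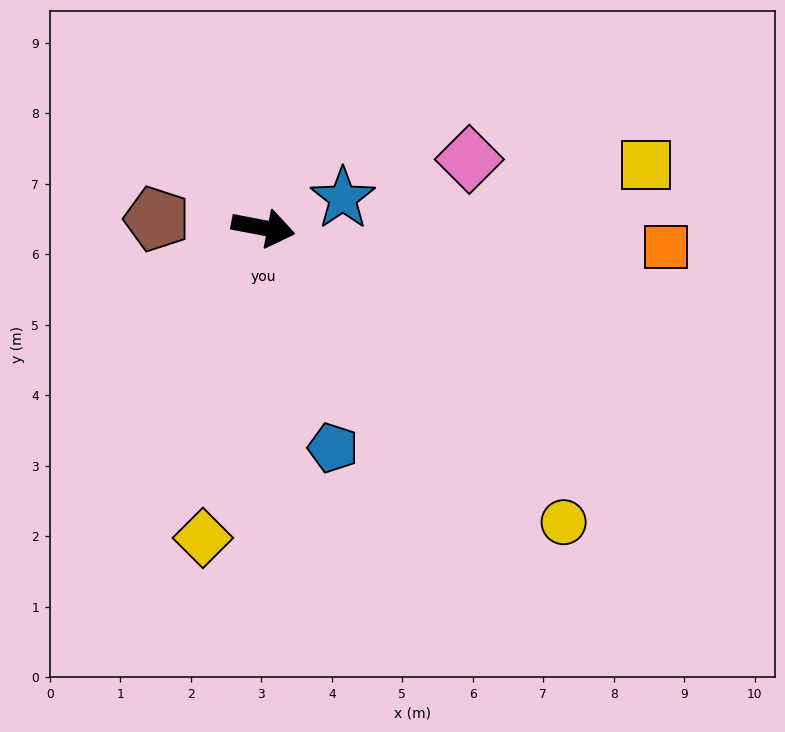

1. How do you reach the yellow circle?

turn right 34°, forward 6.0 m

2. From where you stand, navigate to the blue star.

turn left 31°, forward 1.2 m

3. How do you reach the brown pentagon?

turn right 174°, forward 1.5 m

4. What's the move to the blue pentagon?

turn right 62°, forward 3.3 m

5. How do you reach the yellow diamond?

turn right 90°, forward 4.5 m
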